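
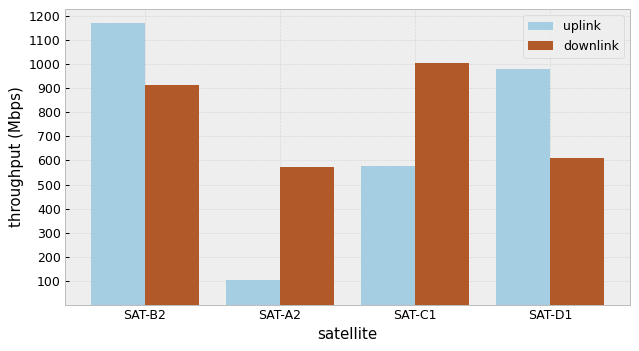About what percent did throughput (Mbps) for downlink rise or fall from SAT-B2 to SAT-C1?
SAT-B2 ≈ 900, SAT-C1 ≈ 1000; (1000 − 900) / 900 ≈ +11.1%.

≈ +11.1%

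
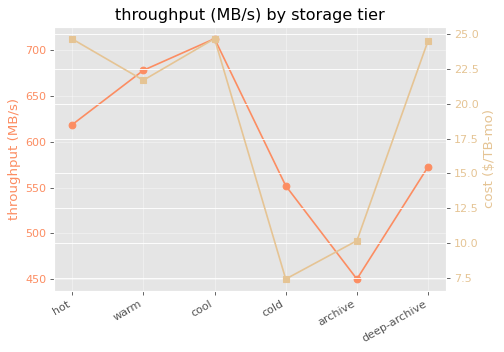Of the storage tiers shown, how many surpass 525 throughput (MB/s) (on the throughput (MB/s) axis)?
Above 525: hot, warm, cool, cold, deep-archive.

5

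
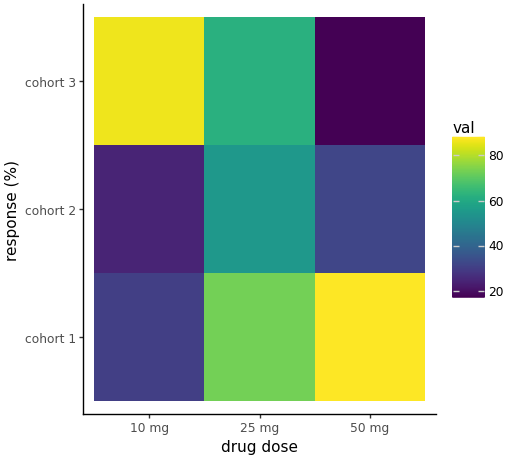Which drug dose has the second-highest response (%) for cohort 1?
Top 3 for cohort 1: 50 mg ≈ 90, 25 mg ≈ 70, 10 mg ≈ 30.

25 mg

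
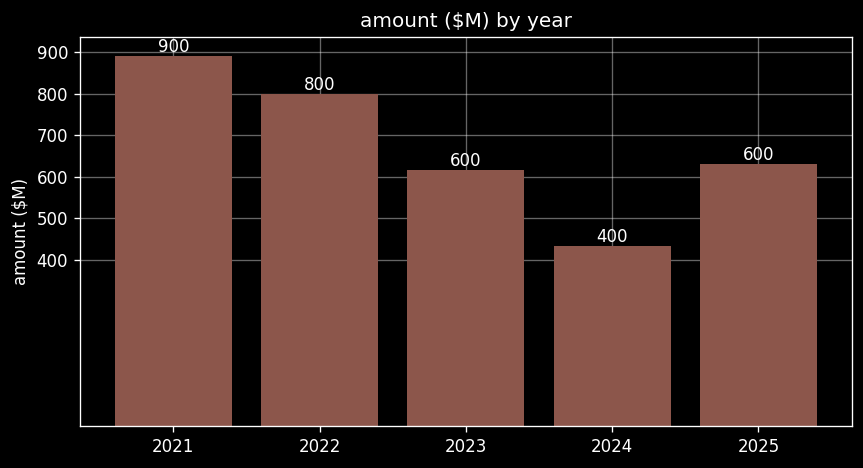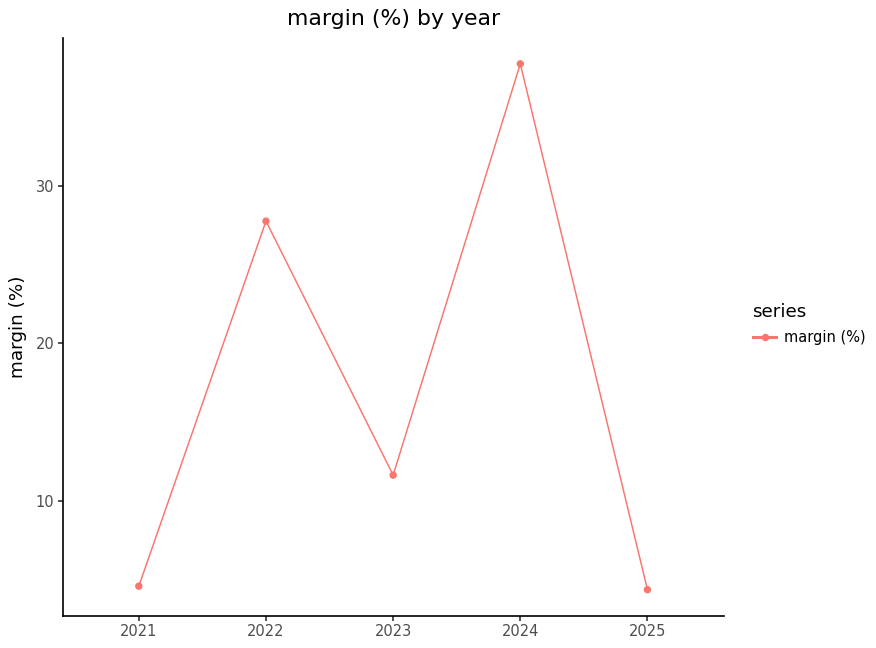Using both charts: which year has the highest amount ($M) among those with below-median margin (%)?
2021

Chart 2 median margin (%) ≈ 10; below-median years: 2021, 2025. Among those, 2021 has the highest amount ($M) (≈ 900).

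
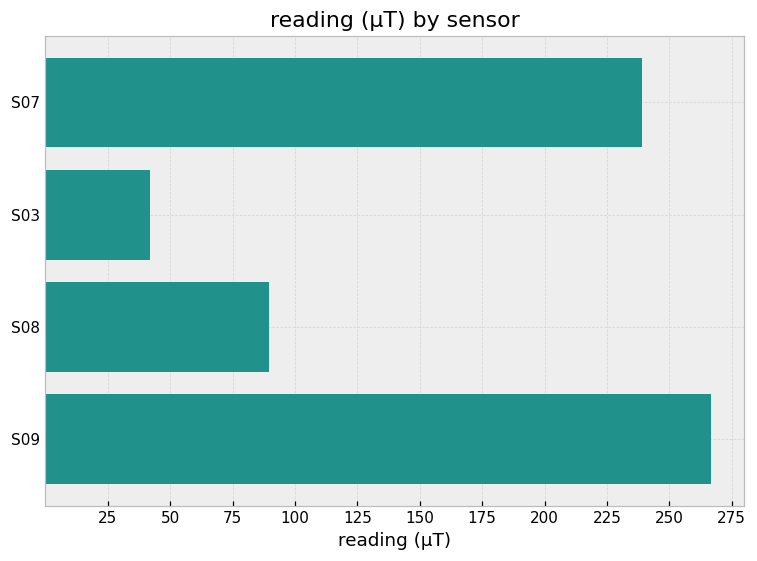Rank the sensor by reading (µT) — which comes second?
Top 3: S09 ≈ 275, S07 ≈ 250, S08 ≈ 100.

S07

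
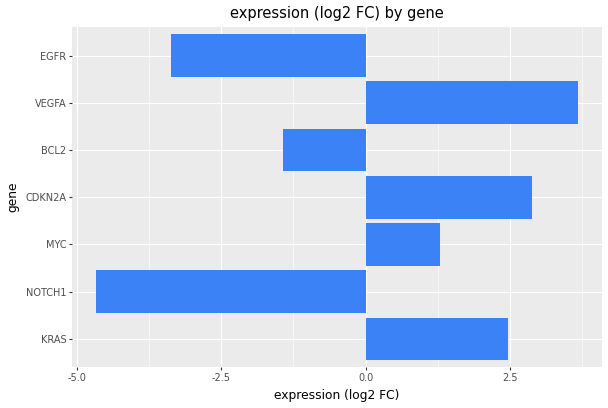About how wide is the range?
≈ 9

Max VEGFA ≈ 4, min NOTCH1 ≈ -5; range ≈ 9.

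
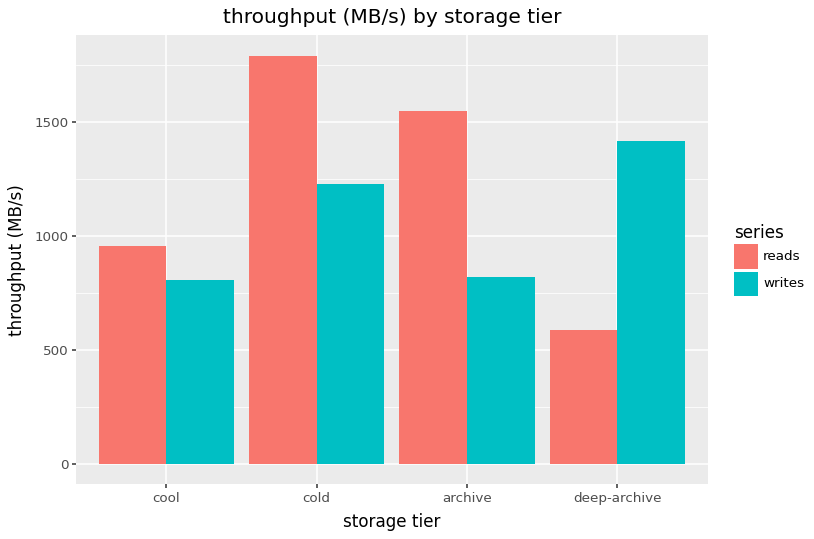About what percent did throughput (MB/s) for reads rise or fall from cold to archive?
cold ≈ 1800, archive ≈ 1600; (1600 − 1800) / 1800 ≈ -11.1%.

≈ -11.1%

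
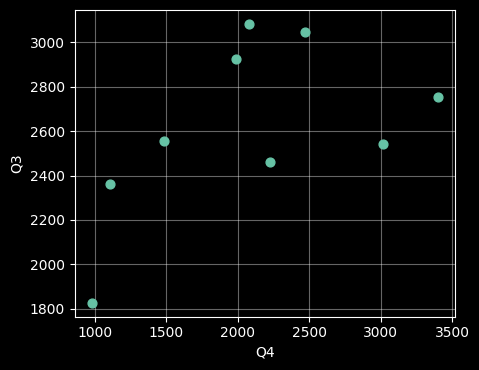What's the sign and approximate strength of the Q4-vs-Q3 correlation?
positive, moderate

Points are positively correlated; moderate (|r| ≈ 0.5).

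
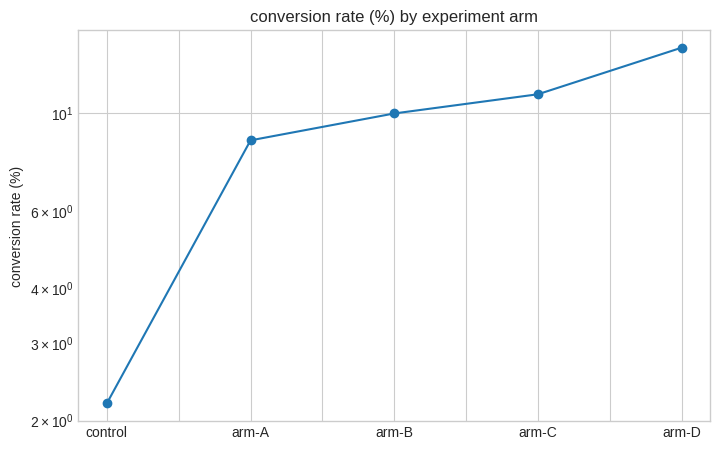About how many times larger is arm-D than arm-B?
arm-D ≈ 14, arm-B ≈ 10; 14/10 ≈ 1.4.

≈ 1.4×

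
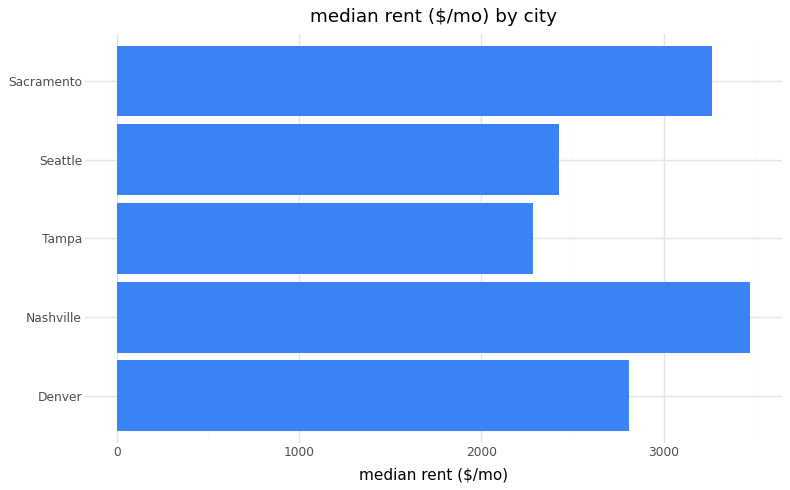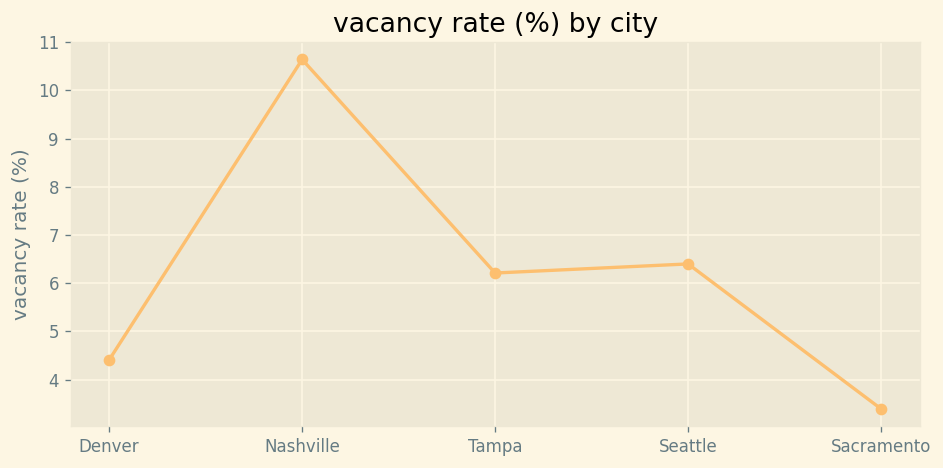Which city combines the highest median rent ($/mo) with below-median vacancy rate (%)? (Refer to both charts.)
Sacramento

Chart 2 median vacancy rate (%) ≈ 6; below-median cities: Denver, Sacramento. Among those, Sacramento has the highest median rent ($/mo) (≈ 3500).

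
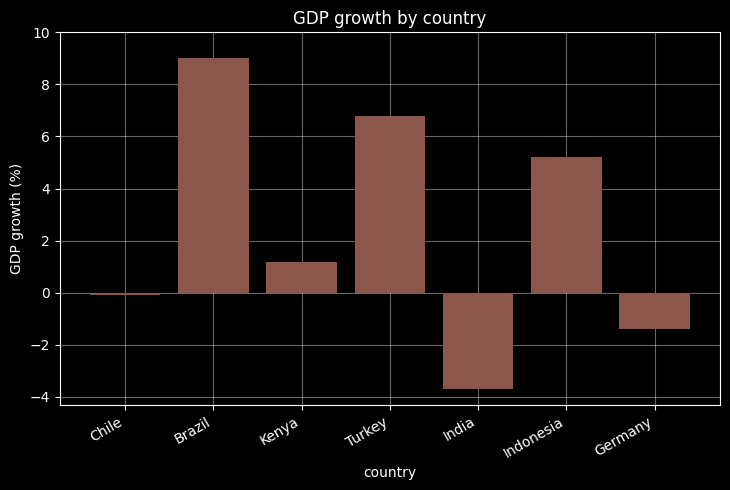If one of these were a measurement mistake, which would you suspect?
Brazil

Brazil ≈ 8; the rest sit between ≈ -4 and ≈ 6.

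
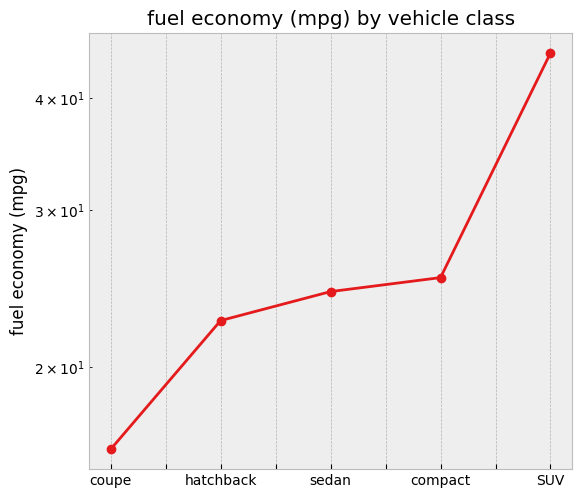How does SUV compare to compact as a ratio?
SUV ≈ 45, compact ≈ 25; 45/25 ≈ 1.8.

≈ 1.8×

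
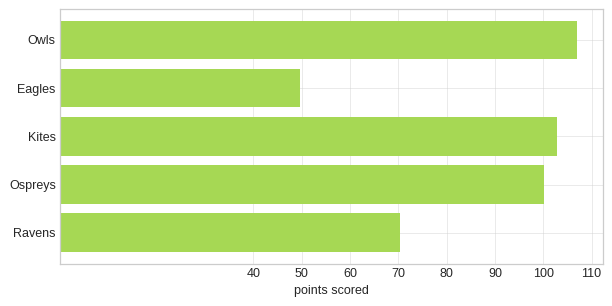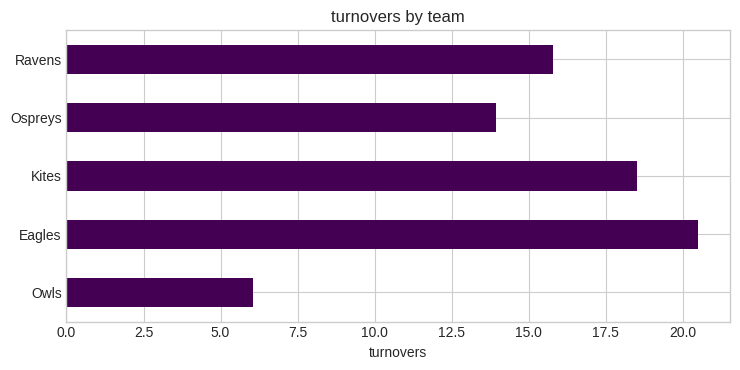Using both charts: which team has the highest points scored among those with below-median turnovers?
Owls

Chart 2 median turnovers ≈ 16; below-median teams: Owls, Ospreys. Among those, Owls has the highest points scored (≈ 110).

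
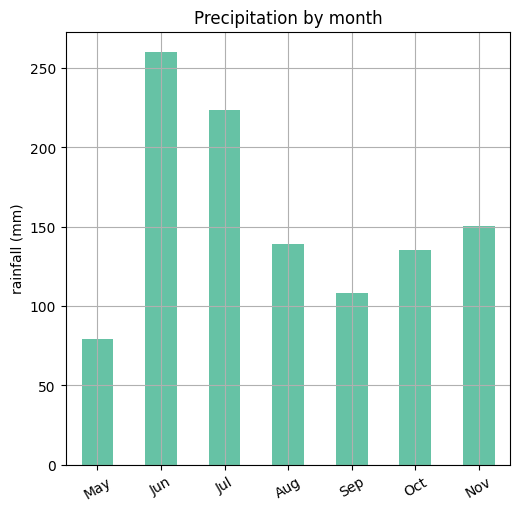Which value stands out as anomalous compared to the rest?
Jun ≈ 250; the rest sit between ≈ 75 and ≈ 225.

Jun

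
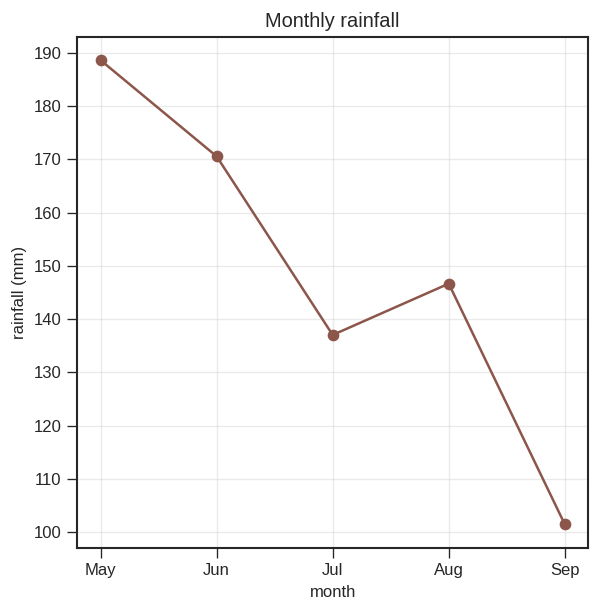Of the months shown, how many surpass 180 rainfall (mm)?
Above 180: May.

1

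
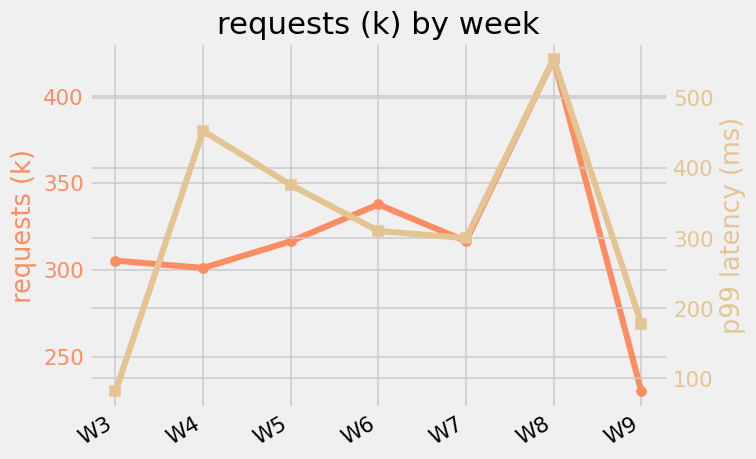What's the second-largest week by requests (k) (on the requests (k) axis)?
Top 3 (on the requests (k) axis): W8 ≈ 420, W6 ≈ 340, W7 ≈ 320.

W6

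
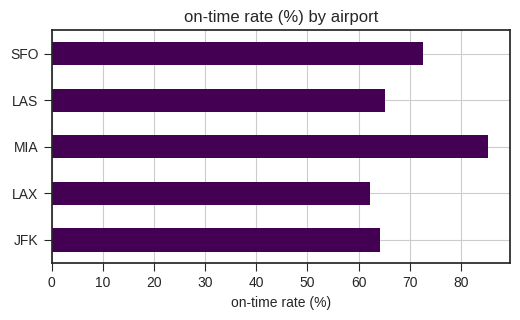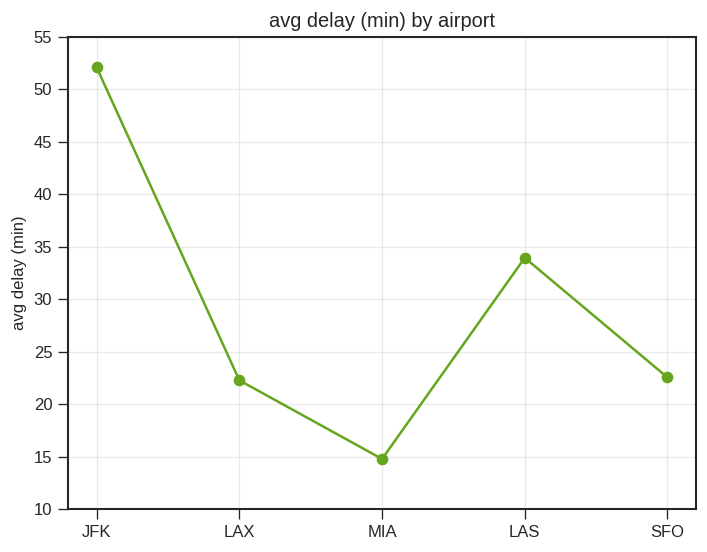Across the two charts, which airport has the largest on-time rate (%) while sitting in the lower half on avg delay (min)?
Chart 2 median avg delay (min) ≈ 25; below-median airports: LAX, MIA. Among those, MIA has the highest on-time rate (%) (≈ 90).

MIA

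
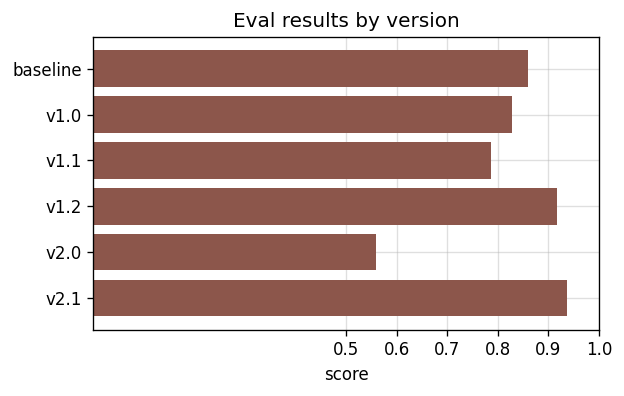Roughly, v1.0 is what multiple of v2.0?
v1.0 ≈ 0.8, v2.0 ≈ 0.6; 0.8/0.6 ≈ 1.33.

≈ 1.33×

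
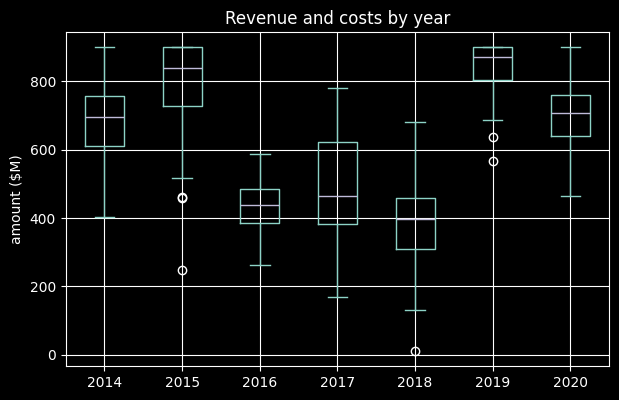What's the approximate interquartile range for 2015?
≈ 150

Q3 ≈ 900, Q1 ≈ 750; IQR ≈ 150.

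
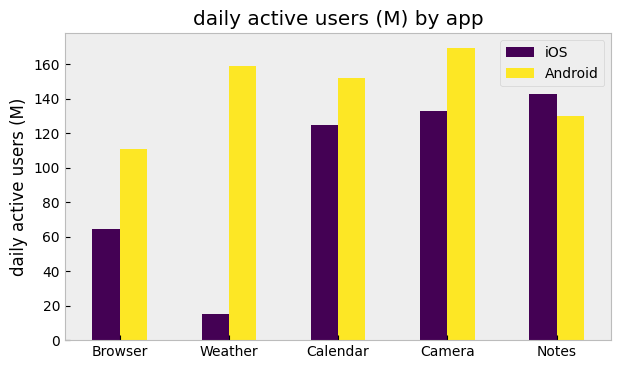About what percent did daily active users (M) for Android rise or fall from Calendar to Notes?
≈ -12.5%

Calendar ≈ 160, Notes ≈ 140; (140 − 160) / 160 ≈ -12.5%.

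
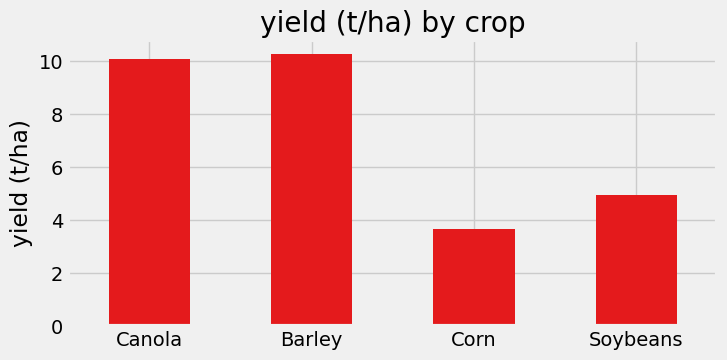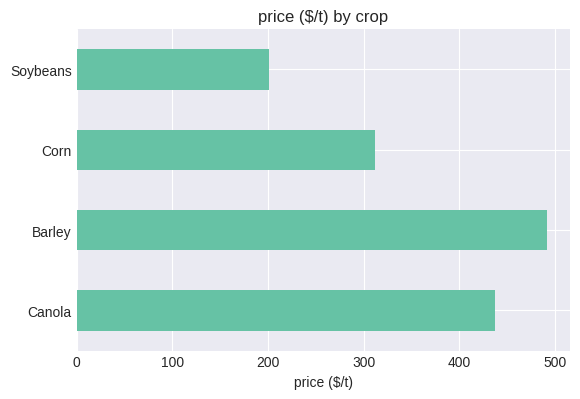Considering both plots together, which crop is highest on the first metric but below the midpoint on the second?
Soybeans

Chart 2 median price ($/t) ≈ 350; below-median crops: Corn, Soybeans. Among those, Soybeans has the highest yield (t/ha) (≈ 5).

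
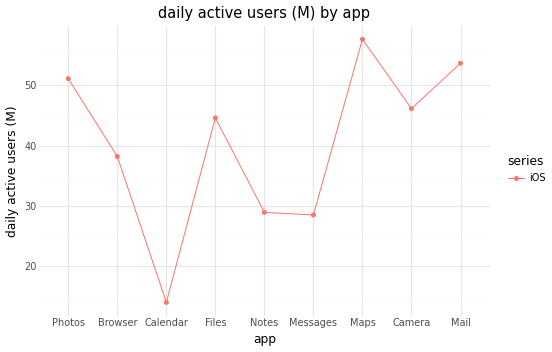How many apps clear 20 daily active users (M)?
Above 20: Photos, Browser, Files, Notes, Messages, Maps, Camera, Mail.

8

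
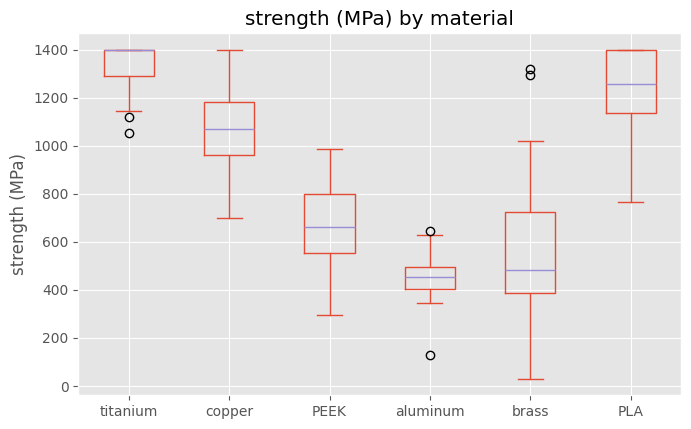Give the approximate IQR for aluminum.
≈ 100

Q3 ≈ 500, Q1 ≈ 400; IQR ≈ 100.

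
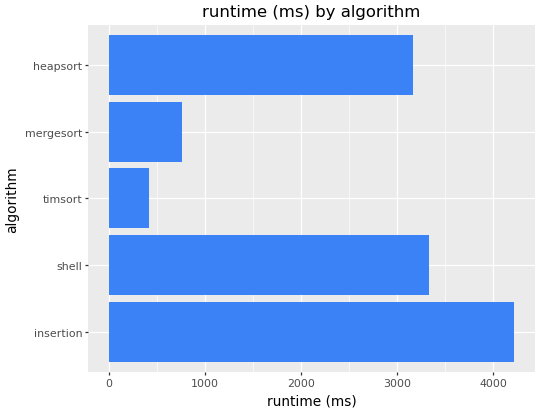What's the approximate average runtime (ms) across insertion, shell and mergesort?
(4000 + 3500 + 1000) / 3 ≈ 2833.

≈ 2833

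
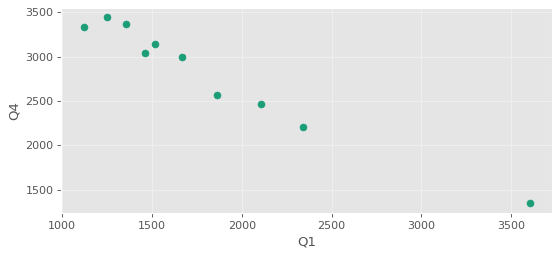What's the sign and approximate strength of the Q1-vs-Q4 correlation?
Points are negatively correlated; strong (|r| ≈ 1.0).

negative, strong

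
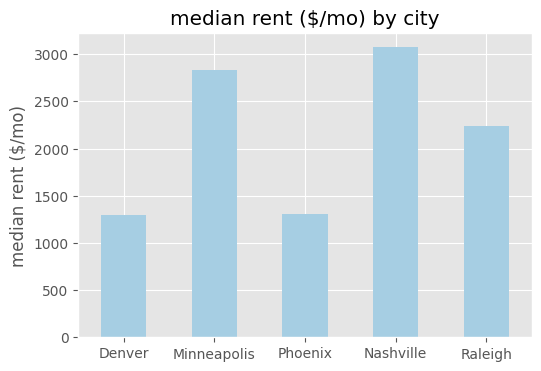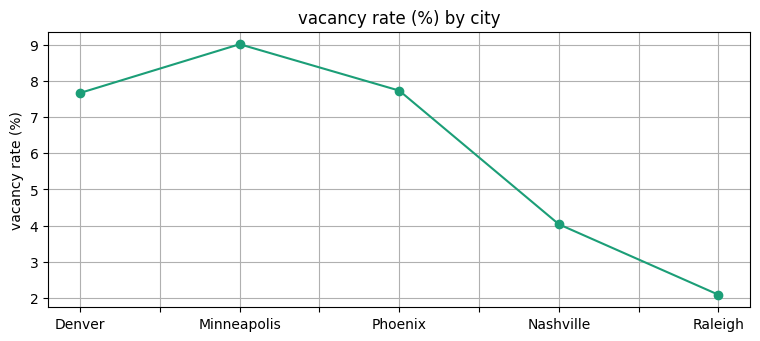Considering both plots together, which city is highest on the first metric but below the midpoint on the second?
Nashville

Chart 2 median vacancy rate (%) ≈ 8; below-median cities: Nashville, Raleigh. Among those, Nashville has the highest median rent ($/mo) (≈ 3000).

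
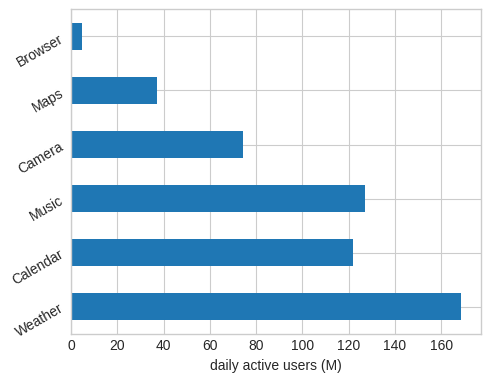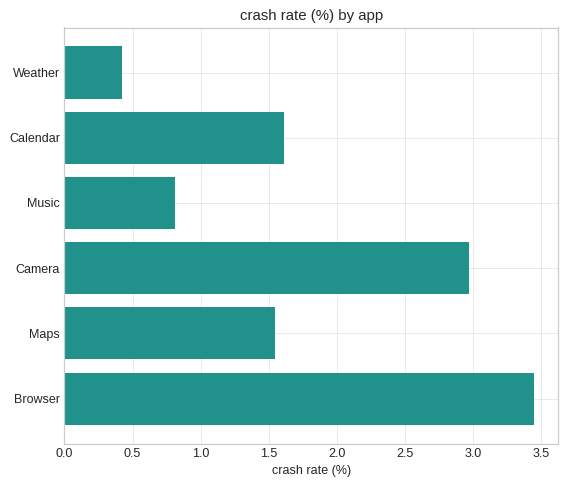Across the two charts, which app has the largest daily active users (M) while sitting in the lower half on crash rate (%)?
Weather

Chart 2 median crash rate (%) ≈ 1.5; below-median apps: Weather, Music, Maps. Among those, Weather has the highest daily active users (M) (≈ 160).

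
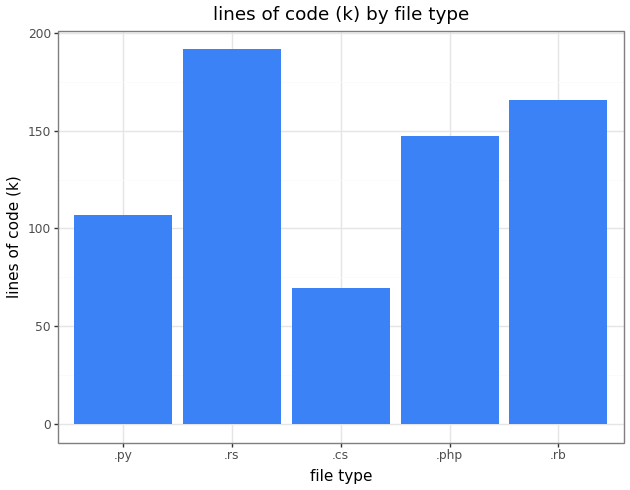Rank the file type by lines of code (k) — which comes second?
Top 3: .rs ≈ 200, .rb ≈ 160, .php ≈ 140.

.rb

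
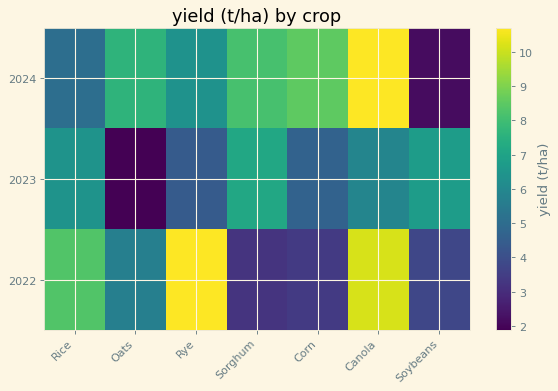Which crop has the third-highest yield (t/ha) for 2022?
Top 4 for 2022: Rye ≈ 11, Canola ≈ 10, Rice ≈ 8, Oats ≈ 6.

Rice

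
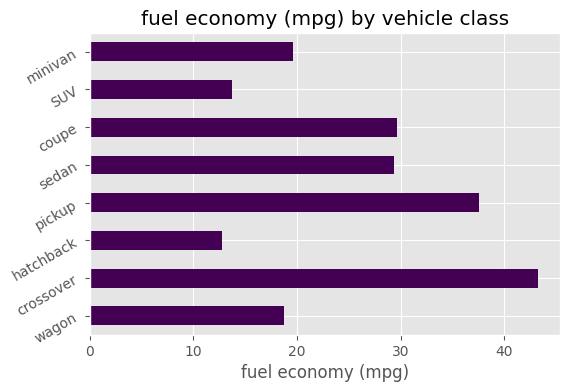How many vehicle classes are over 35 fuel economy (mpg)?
Above 35: crossover, pickup.

2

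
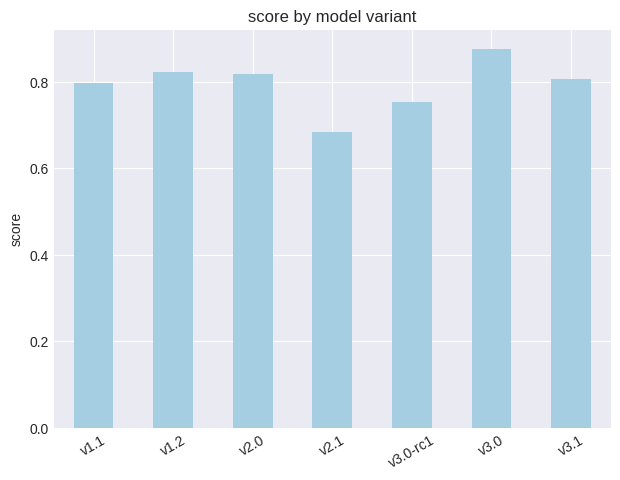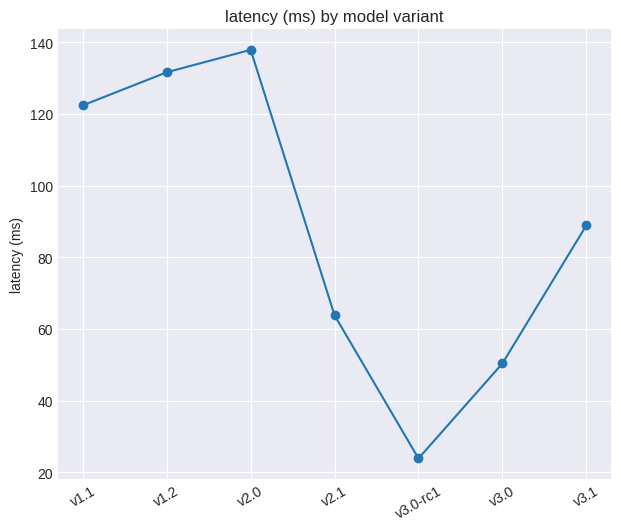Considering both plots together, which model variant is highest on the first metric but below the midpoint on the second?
Chart 2 median latency (ms) ≈ 80; below-median model variants: v2.1, v3.0-rc1, v3.0. Among those, v3.0 has the highest score (≈ 0.9).

v3.0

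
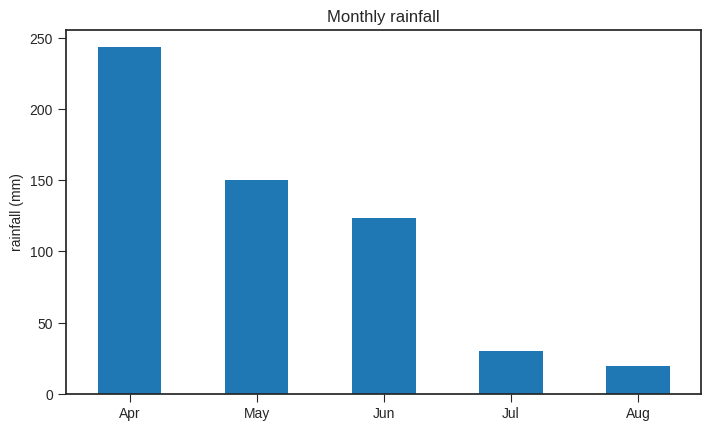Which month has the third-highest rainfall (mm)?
Jun

Top 4: Apr ≈ 250, May ≈ 150, Jun ≈ 125, Jul ≈ 25.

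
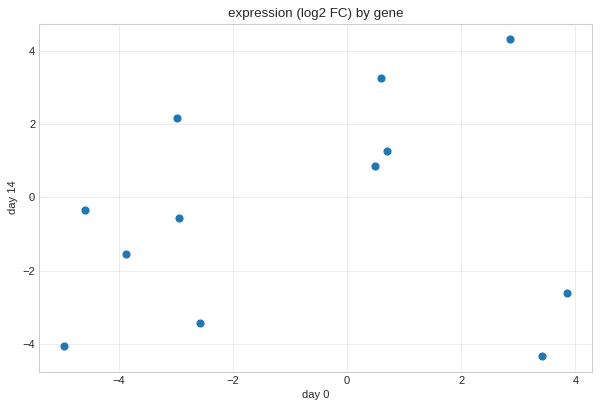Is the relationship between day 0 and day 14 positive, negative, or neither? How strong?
Points are roughly uncorrelated; weak (|r| ≈ 0.2).

no clear correlation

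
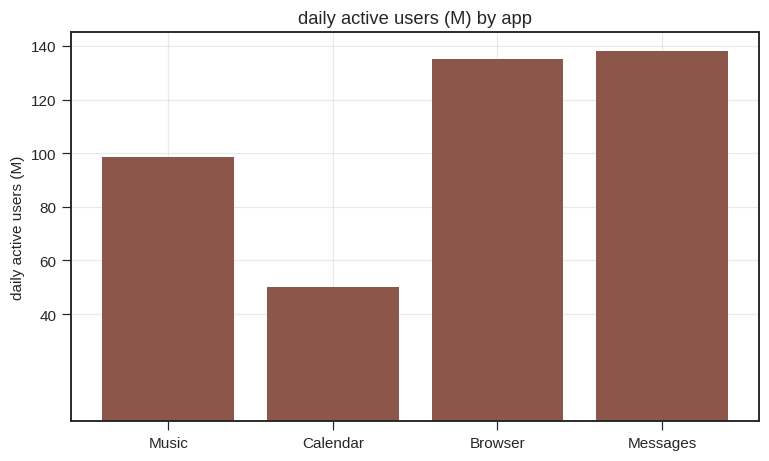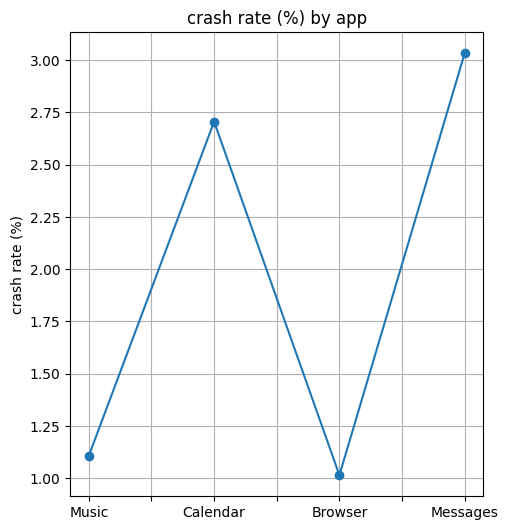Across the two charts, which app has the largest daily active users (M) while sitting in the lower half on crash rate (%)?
Browser

Chart 2 median crash rate (%) ≈ 2; below-median apps: Music, Browser. Among those, Browser has the highest daily active users (M) (≈ 140).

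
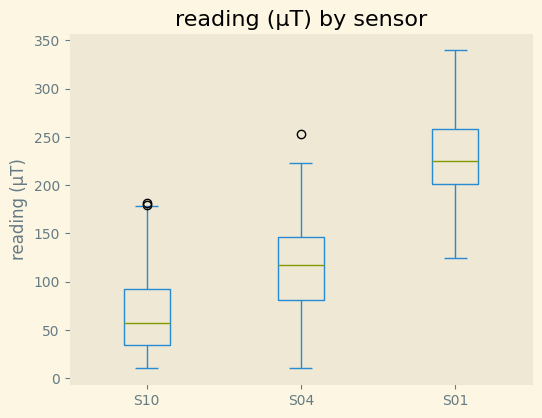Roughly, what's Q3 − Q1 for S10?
≈ 60

Q3 ≈ 100, Q1 ≈ 40; IQR ≈ 60.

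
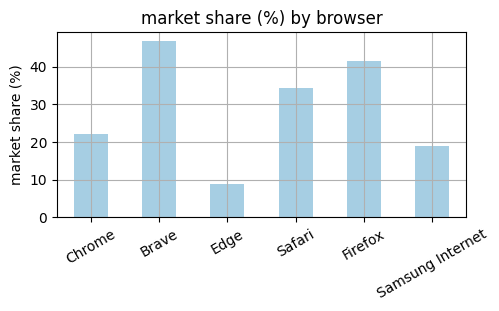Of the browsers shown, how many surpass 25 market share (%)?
3

Above 25: Brave, Safari, Firefox.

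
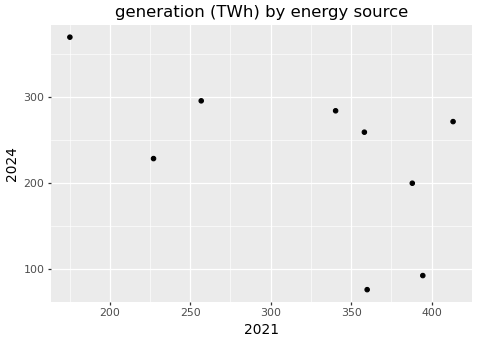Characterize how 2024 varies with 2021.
negative, moderate

Points are negatively correlated; moderate (|r| ≈ 0.6).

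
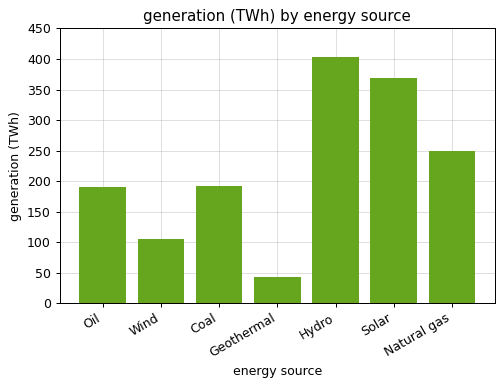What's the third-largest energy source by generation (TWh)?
Natural gas

Top 4: Hydro ≈ 400, Solar ≈ 350, Natural gas ≈ 250, Coal ≈ 200.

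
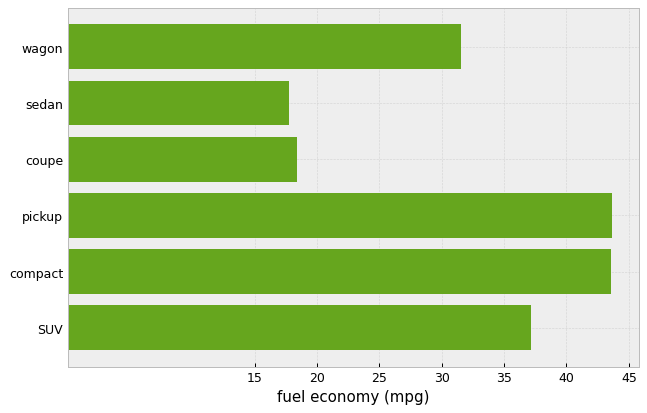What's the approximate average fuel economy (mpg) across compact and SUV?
≈ 40

(45 + 35) / 2 ≈ 40.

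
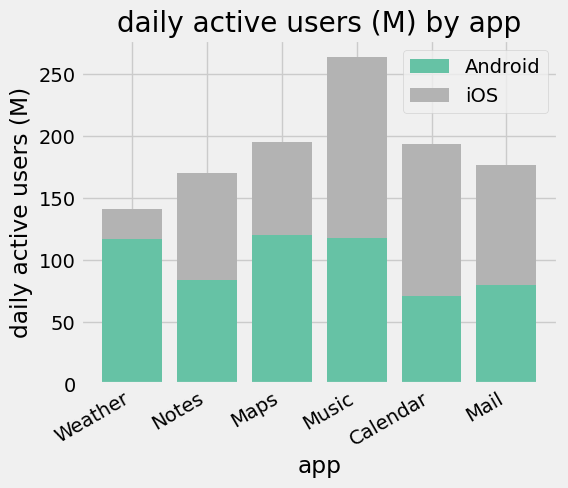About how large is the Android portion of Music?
≈ 125

Android top ≈ 125, bottom ≈ 0; segment ≈ 125.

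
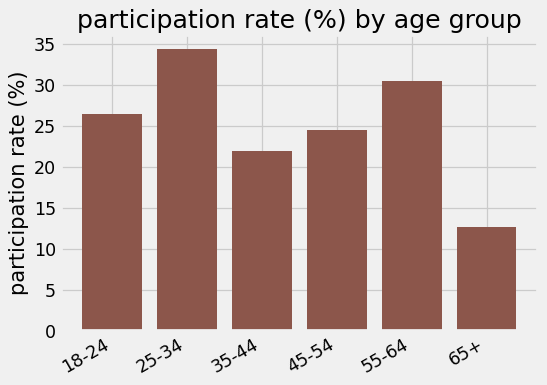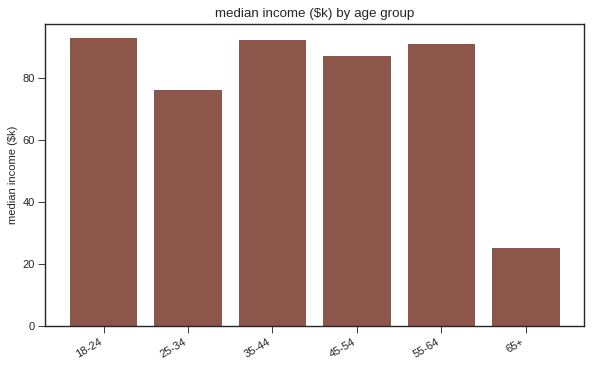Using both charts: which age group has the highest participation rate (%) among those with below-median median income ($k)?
25-34

Chart 2 median median income ($k) ≈ 90; below-median age groups: 25-34, 45-54, 65+. Among those, 25-34 has the highest participation rate (%) (≈ 35).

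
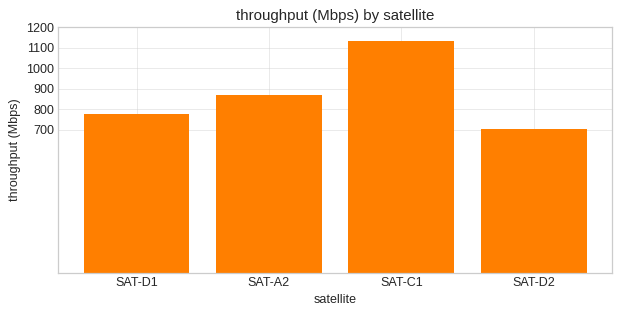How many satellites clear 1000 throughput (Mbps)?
Above 1000: SAT-C1.

1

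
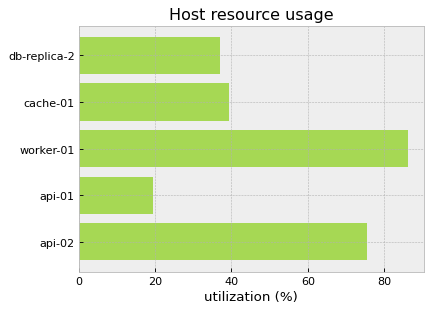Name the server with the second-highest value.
Top 3: worker-01 ≈ 90, api-02 ≈ 80, cache-01 ≈ 40.

api-02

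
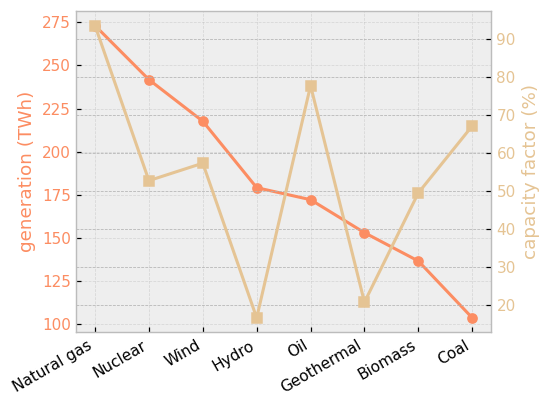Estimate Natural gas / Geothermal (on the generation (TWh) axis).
≈ 1.75×

Natural gas ≈ 280, Geothermal ≈ 160; 280/160 ≈ 1.75.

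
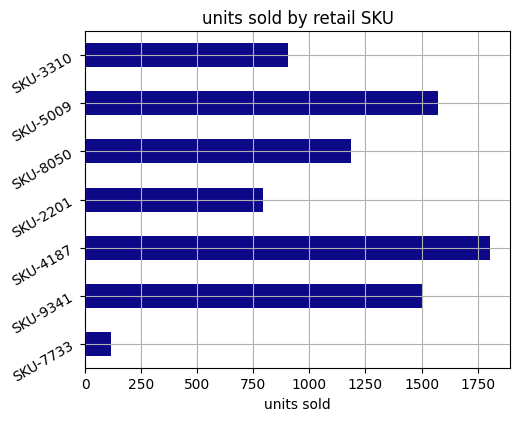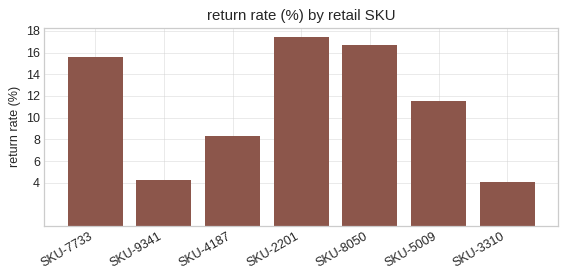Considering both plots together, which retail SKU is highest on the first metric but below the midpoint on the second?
SKU-4187

Chart 2 median return rate (%) ≈ 12; below-median retail SKUs: SKU-9341, SKU-4187, SKU-3310. Among those, SKU-4187 has the highest units sold (≈ 1800).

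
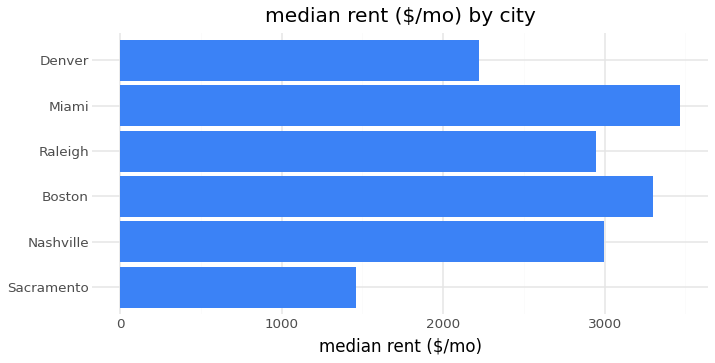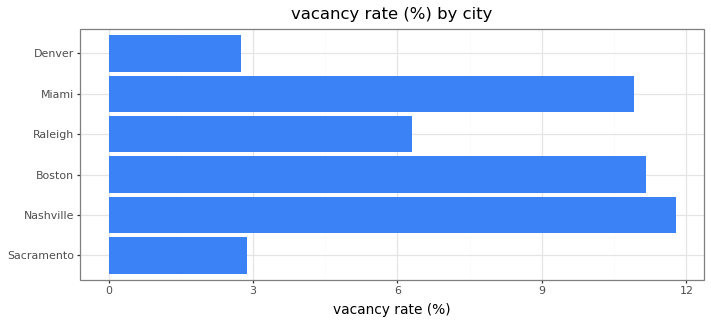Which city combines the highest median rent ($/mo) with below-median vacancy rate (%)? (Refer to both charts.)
Raleigh

Chart 2 median vacancy rate (%) ≈ 8; below-median cities: Sacramento, Raleigh, Denver. Among those, Raleigh has the highest median rent ($/mo) (≈ 3000).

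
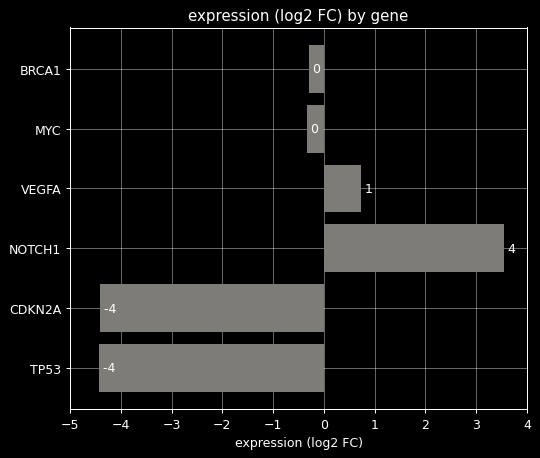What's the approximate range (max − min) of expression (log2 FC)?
Max NOTCH1 ≈ 4, min TP53 ≈ -4; range ≈ 8.

≈ 8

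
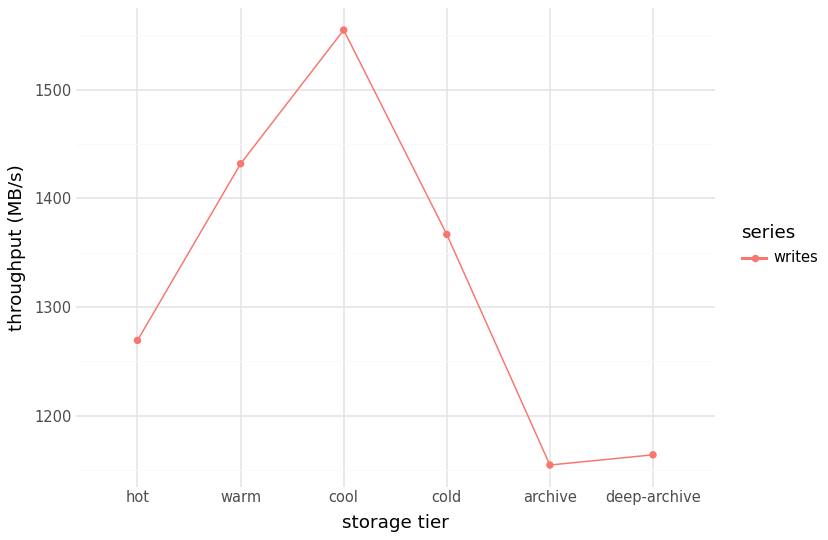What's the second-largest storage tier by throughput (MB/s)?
warm

Top 3: cool ≈ 1550, warm ≈ 1450, cold ≈ 1350.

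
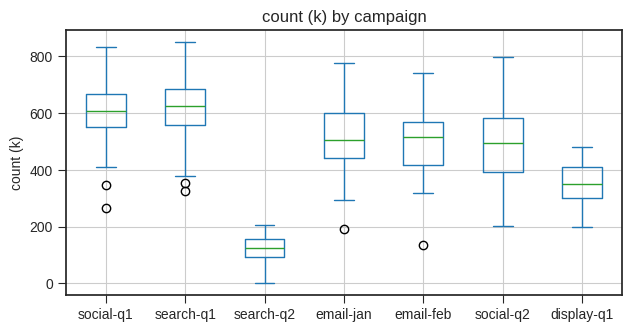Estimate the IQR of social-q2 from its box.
Q3 ≈ 600, Q1 ≈ 400; IQR ≈ 200.

≈ 200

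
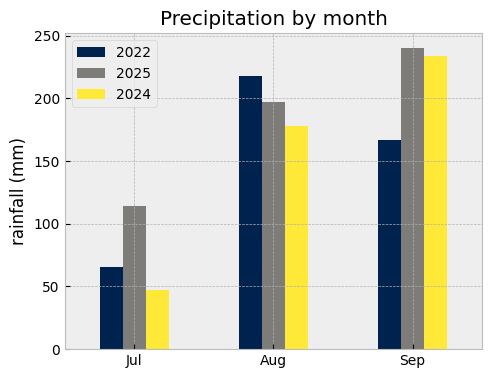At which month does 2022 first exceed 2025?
Jul: 2022 ≈ 60 vs 2025 ≈ 120 (not yet); Aug: 2022 ≈ 220 vs 2025 ≈ 200 (first crossover).

Aug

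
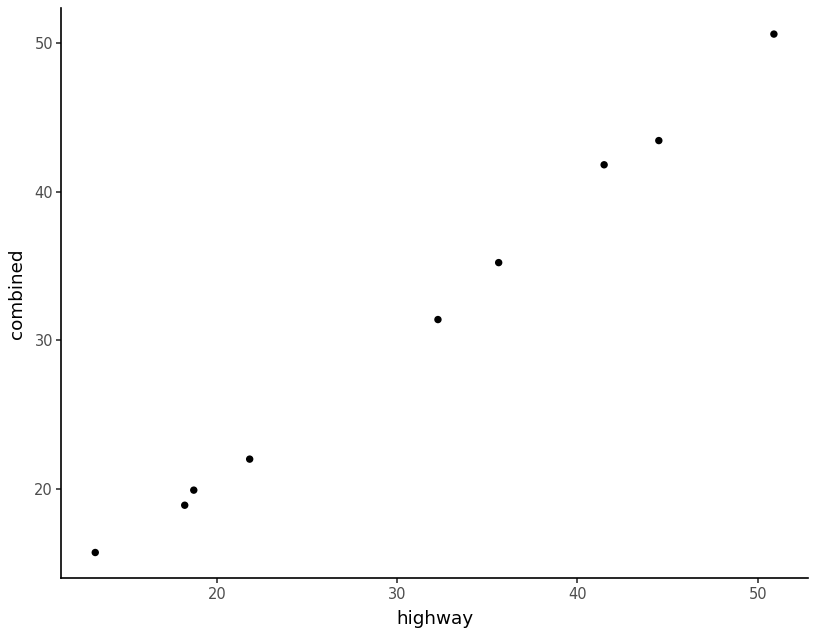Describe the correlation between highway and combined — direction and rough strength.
positive, strong

Points are positively correlated; strong (|r| ≈ 1.0).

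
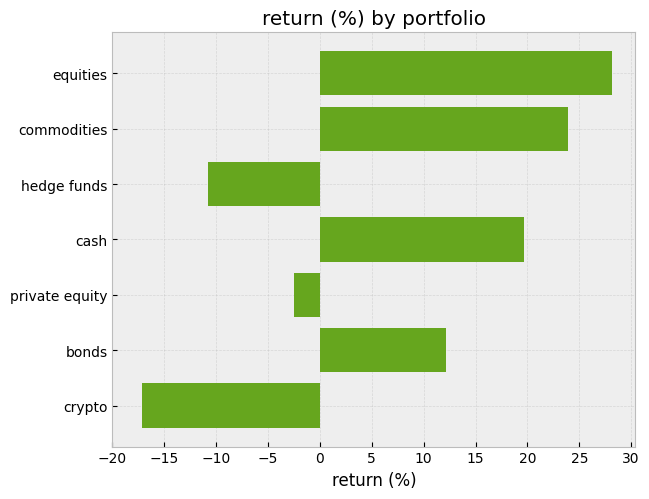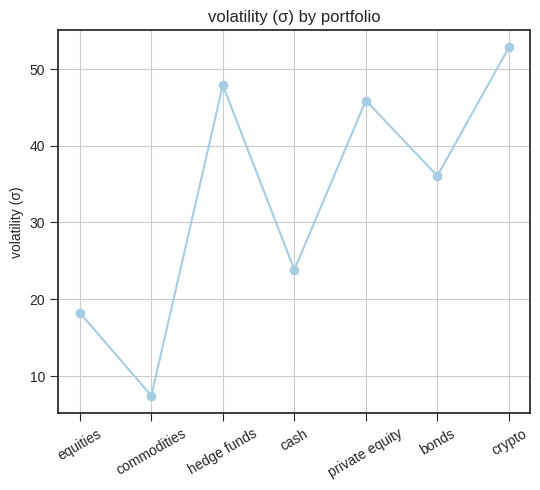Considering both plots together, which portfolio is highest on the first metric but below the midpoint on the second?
Chart 2 median volatility (σ) ≈ 35; below-median portfolios: equities, commodities, cash. Among those, equities has the highest return (%) (≈ 30).

equities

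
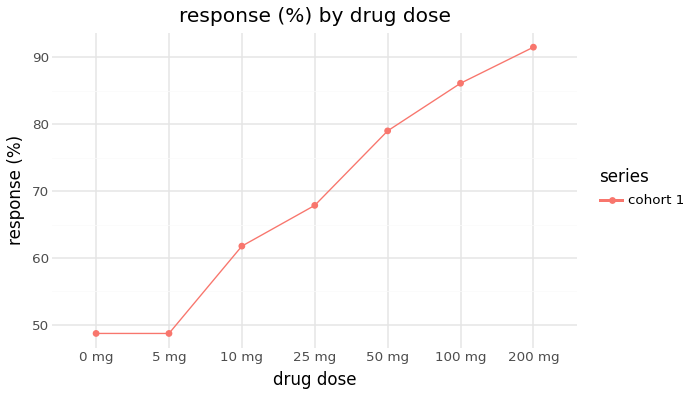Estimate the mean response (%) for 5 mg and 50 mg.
(50 + 80) / 2 ≈ 65.

≈ 65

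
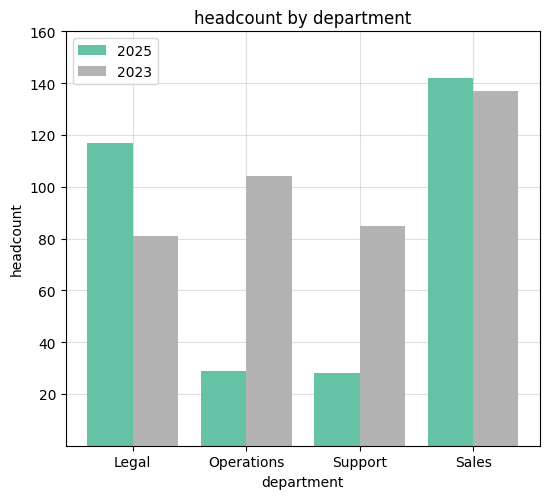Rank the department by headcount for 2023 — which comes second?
Operations

Top 3 for 2023: Sales ≈ 140, Operations ≈ 100, Support ≈ 80.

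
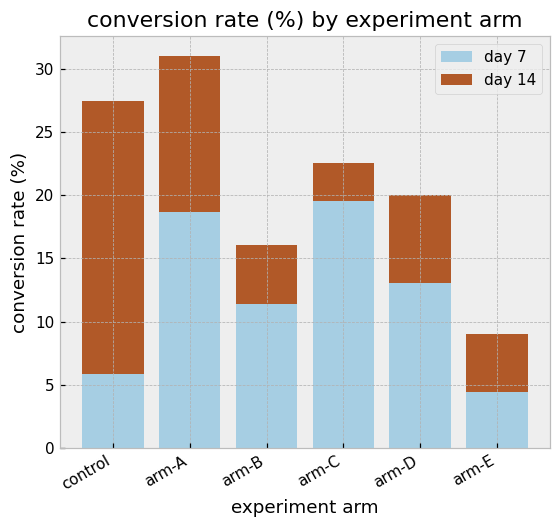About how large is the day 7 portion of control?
day 7 top ≈ 5, bottom ≈ 0; segment ≈ 5.

≈ 5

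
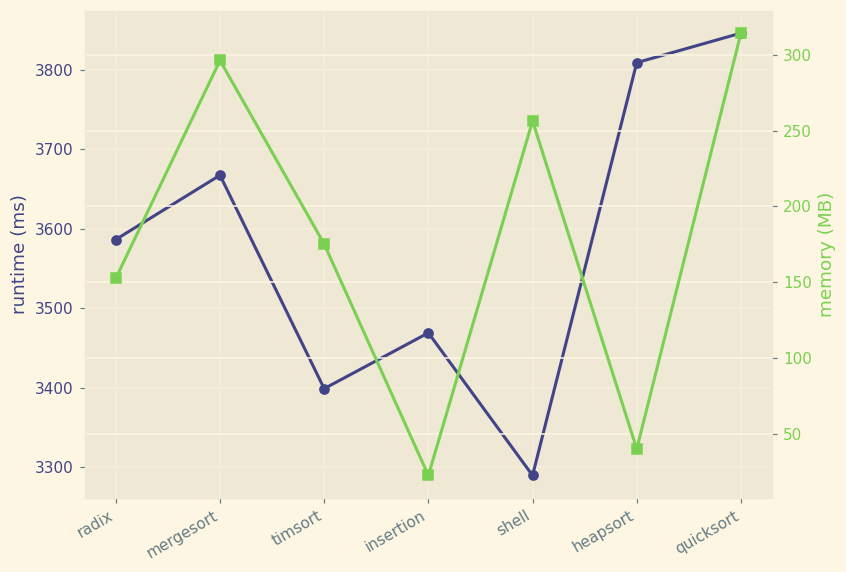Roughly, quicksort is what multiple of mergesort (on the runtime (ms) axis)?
quicksort ≈ 3850, mergesort ≈ 3650; 3850/3650 ≈ 1.05.

≈ 1.05×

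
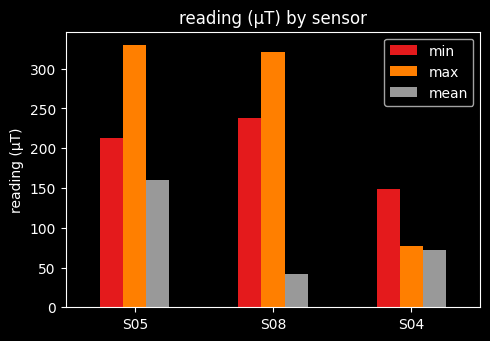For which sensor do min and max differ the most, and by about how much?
S05: min ≈ 200, max ≈ 350 → gap ≈ 150. Next-largest (S08) is only ≈ 50.

S05, ≈ 150 µT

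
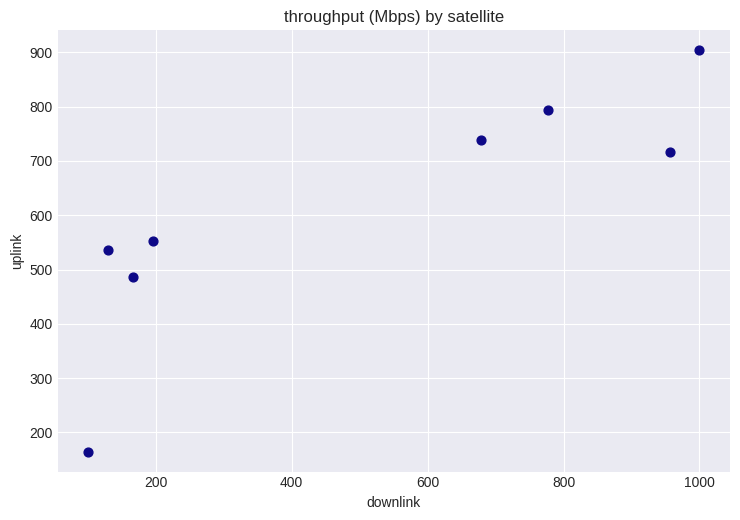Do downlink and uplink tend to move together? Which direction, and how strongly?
Points are positively correlated; strong (|r| ≈ 0.8).

positive, strong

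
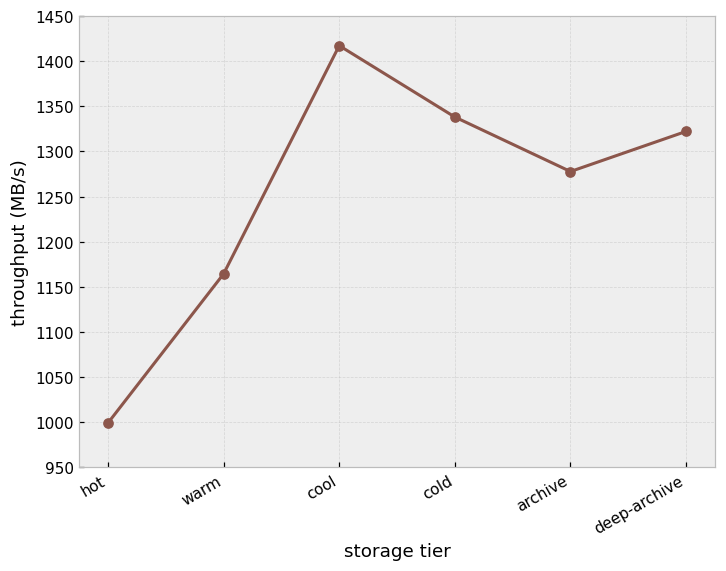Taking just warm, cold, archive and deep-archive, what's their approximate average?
(1150 + 1350 + 1300 + 1300) / 4 ≈ 1275.

≈ 1275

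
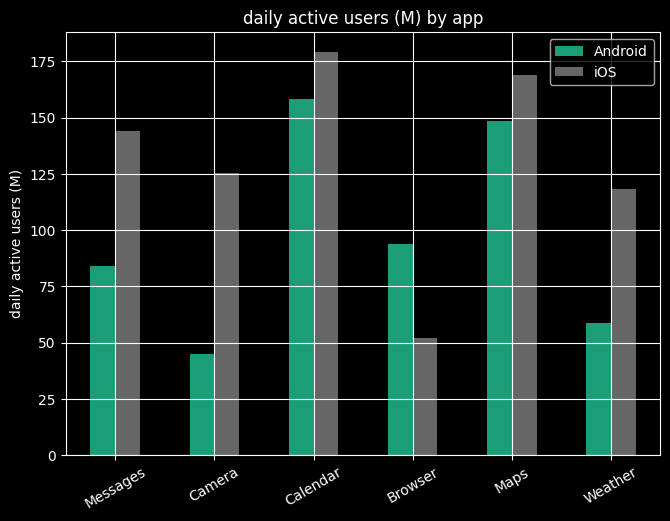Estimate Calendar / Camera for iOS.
Calendar ≈ 180, Camera ≈ 120; 180/120 ≈ 1.5.

≈ 1.5×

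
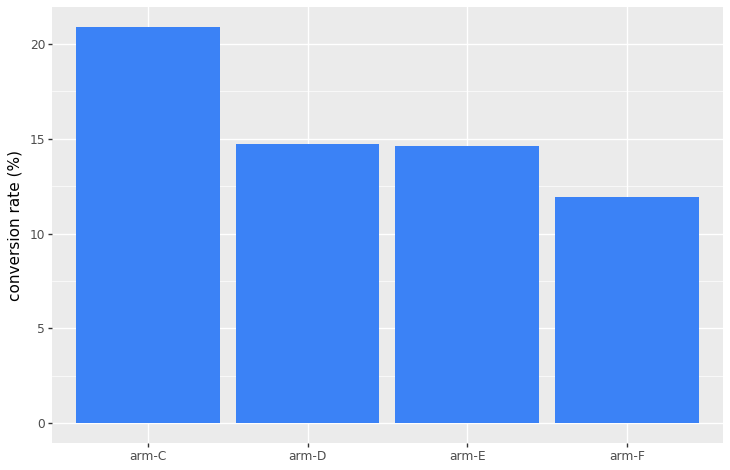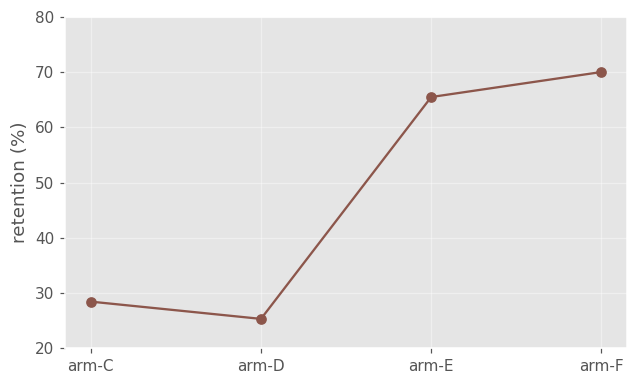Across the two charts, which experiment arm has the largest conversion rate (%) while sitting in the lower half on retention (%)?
Chart 2 median retention (%) ≈ 50; below-median experiment arms: arm-C, arm-D. Among those, arm-C has the highest conversion rate (%) (≈ 20).

arm-C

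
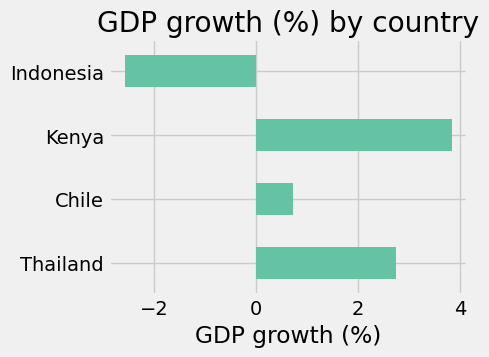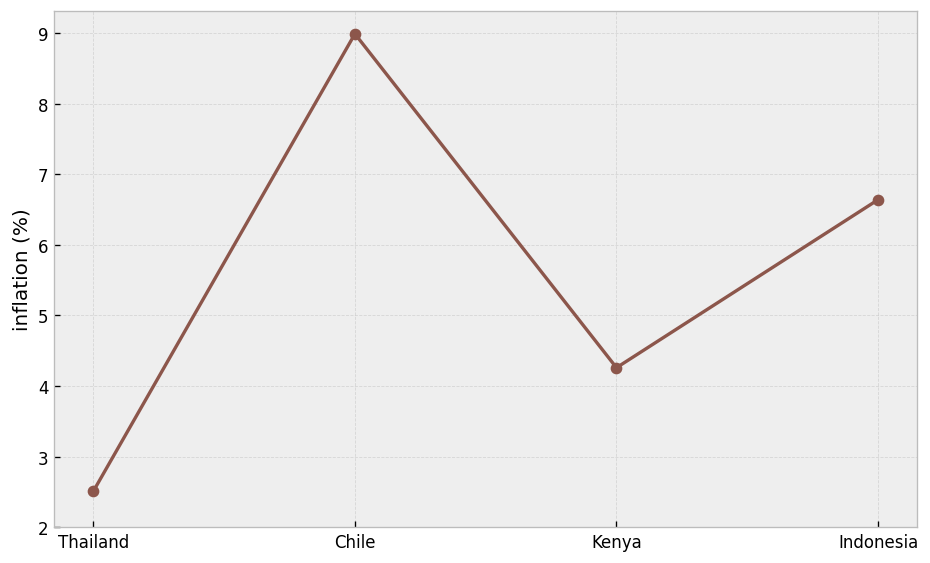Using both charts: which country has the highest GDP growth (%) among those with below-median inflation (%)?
Kenya

Chart 2 median inflation (%) ≈ 5; below-median countries: Thailand, Kenya. Among those, Kenya has the highest GDP growth (%) (≈ 4).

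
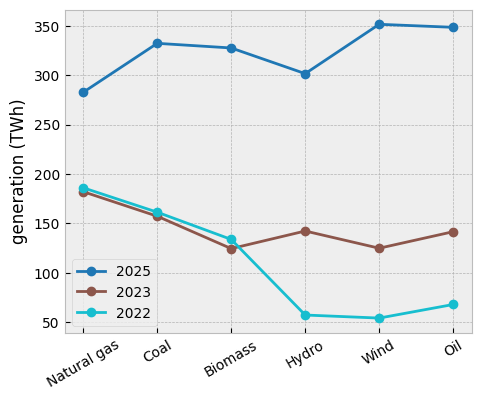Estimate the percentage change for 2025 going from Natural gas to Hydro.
≈ +9.1%

Natural gas ≈ 275, Hydro ≈ 300; (300 − 275) / 275 ≈ +9.1%.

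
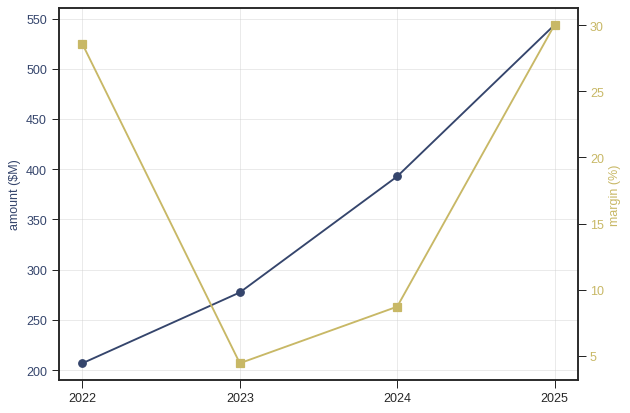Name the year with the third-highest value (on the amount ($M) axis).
2023

Top 4 (on the amount ($M) axis): 2025 ≈ 550, 2024 ≈ 400, 2023 ≈ 300, 2022 ≈ 200.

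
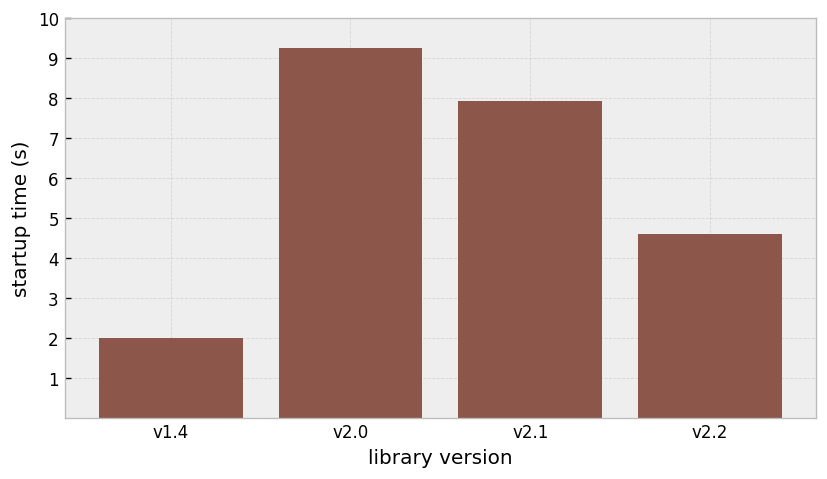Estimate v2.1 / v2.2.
v2.1 ≈ 8, v2.2 ≈ 5; 8/5 ≈ 1.6.

≈ 1.6×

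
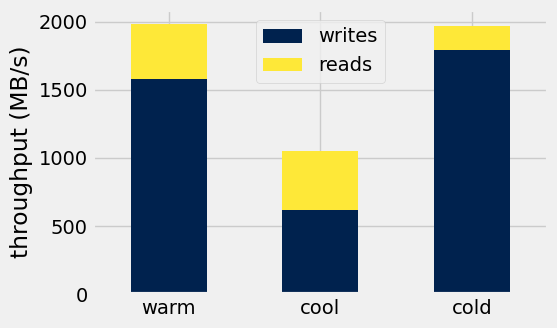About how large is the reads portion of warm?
≈ 400

reads top ≈ 2000, bottom ≈ 1600; segment ≈ 400.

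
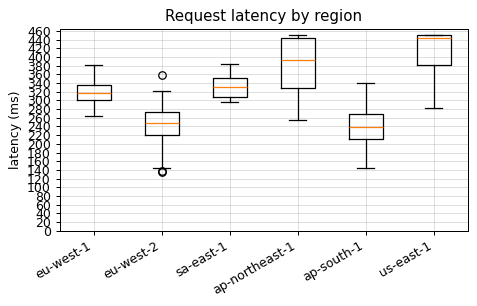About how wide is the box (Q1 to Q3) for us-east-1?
Q3 ≈ 440, Q1 ≈ 380; IQR ≈ 60.

≈ 60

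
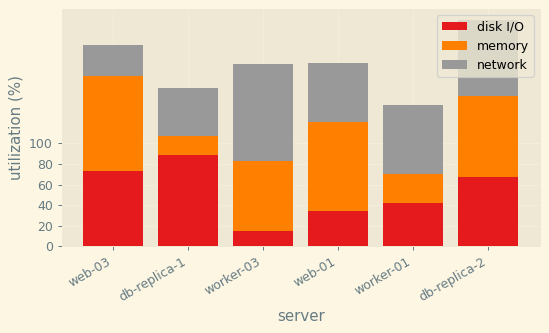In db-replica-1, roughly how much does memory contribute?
≈ 20

memory top ≈ 100, bottom ≈ 80; segment ≈ 20.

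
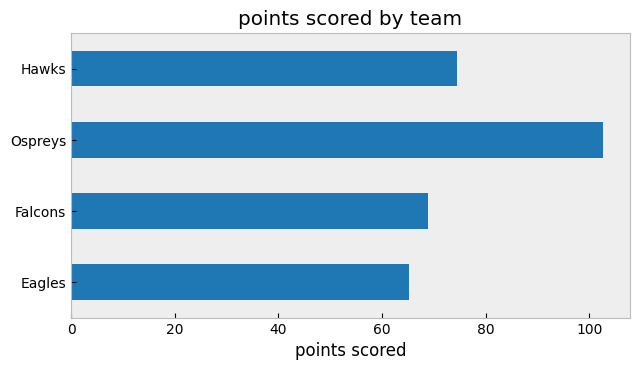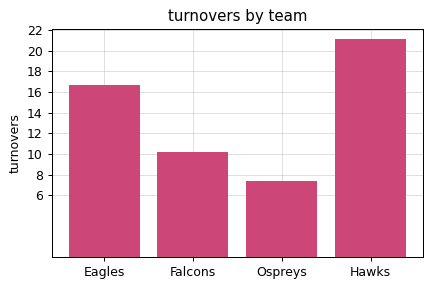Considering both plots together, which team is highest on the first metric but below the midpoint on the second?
Chart 2 median turnovers ≈ 14; below-median teams: Falcons, Ospreys. Among those, Ospreys has the highest points scored (≈ 100).

Ospreys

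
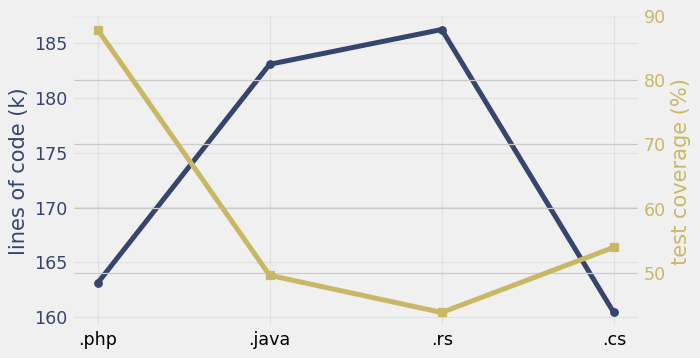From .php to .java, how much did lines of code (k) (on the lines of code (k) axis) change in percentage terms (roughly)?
.php ≈ 165, .java ≈ 185; (185 − 165) / 165 ≈ +12.1%.

≈ +12.1%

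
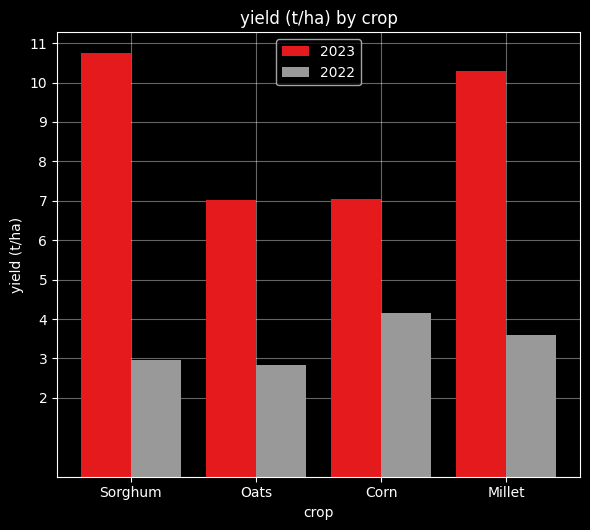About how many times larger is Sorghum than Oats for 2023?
≈ 1.57×

Sorghum ≈ 11, Oats ≈ 7; 11/7 ≈ 1.57.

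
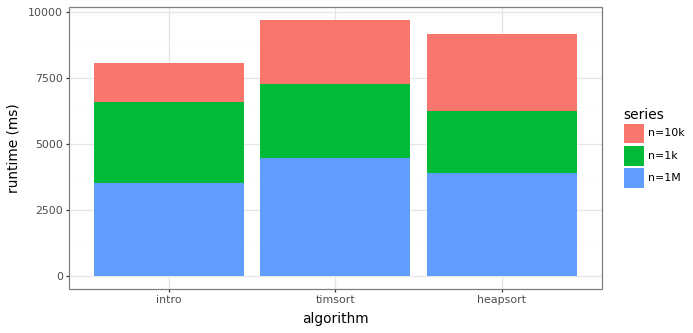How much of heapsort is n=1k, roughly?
≈ 2000

n=1k top ≈ 6000, bottom ≈ 4000; segment ≈ 2000.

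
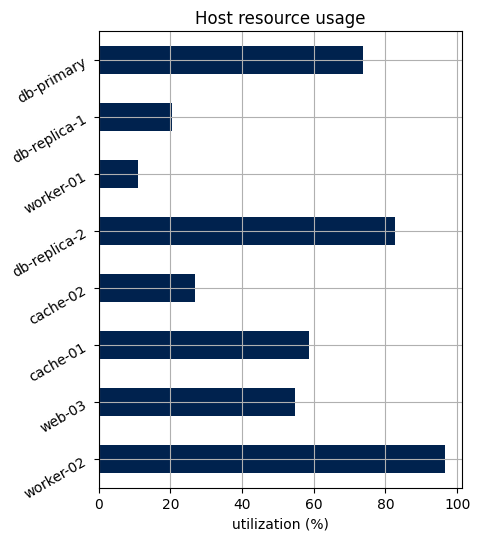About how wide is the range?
≈ 90

Max worker-02 ≈ 100, min worker-01 ≈ 10; range ≈ 90.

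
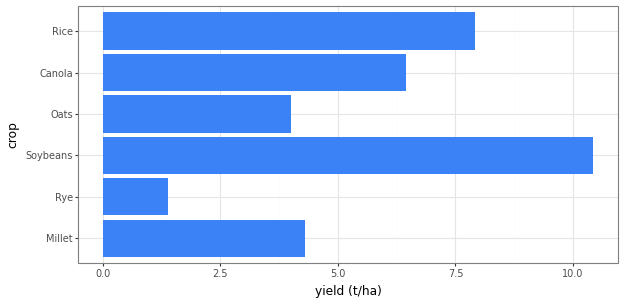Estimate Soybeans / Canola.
≈ 1.67×

Soybeans ≈ 10, Canola ≈ 6; 10/6 ≈ 1.67.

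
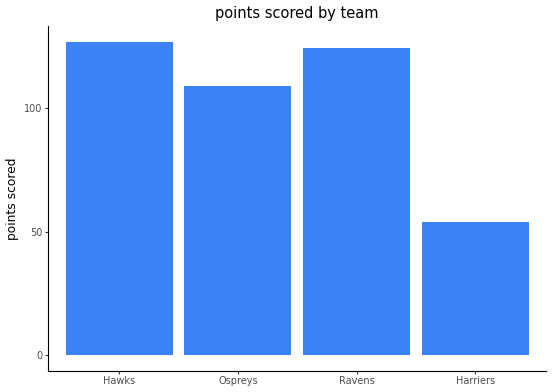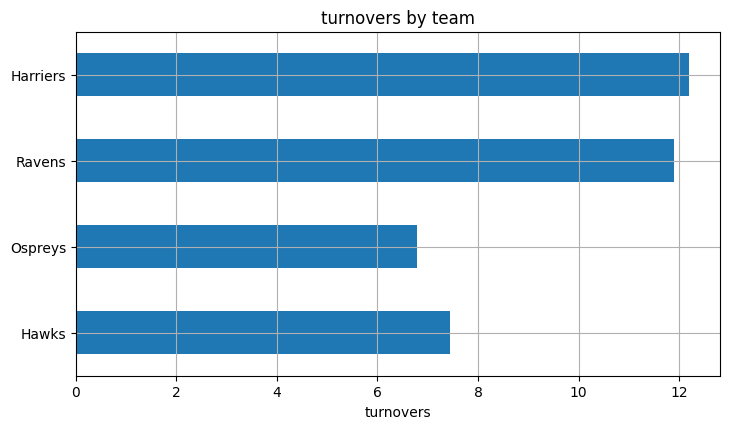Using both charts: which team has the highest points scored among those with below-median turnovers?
Hawks

Chart 2 median turnovers ≈ 10; below-median teams: Hawks, Ospreys. Among those, Hawks has the highest points scored (≈ 120).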